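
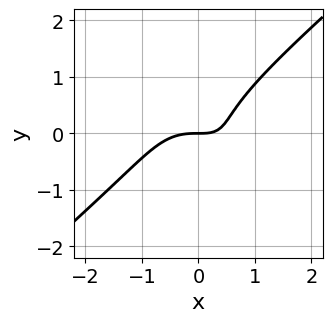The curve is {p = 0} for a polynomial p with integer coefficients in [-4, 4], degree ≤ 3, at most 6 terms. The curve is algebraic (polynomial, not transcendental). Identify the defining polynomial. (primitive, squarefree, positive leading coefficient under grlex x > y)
First, the degree is 3 — no degree-2 curve has this shape.
Then, checking where it meets the axes: it meets the y-axis at y = 0 (among the integer gridlines); it crosses the x-axis at the gridline x = 0.
Finally, together with the visible shape, these determine p as stated.

2*x^3 - 3*y^3 + 2*x*y - 2*y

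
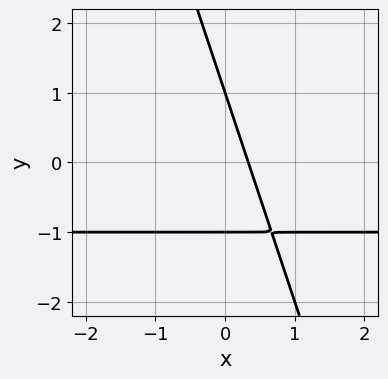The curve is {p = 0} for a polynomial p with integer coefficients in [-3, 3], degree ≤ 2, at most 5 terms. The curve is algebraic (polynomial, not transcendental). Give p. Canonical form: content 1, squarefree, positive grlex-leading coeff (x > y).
First, degree: no degree-1 curve has this shape, so deg p = 2.
Next, from the axis intercepts and sections: among the integer gridlines, it crosses the y-axis at y ∈ {-1, 1}.
Finally, together with the visible shape, these determine p as stated.

3*x*y + y^2 + 3*x - 1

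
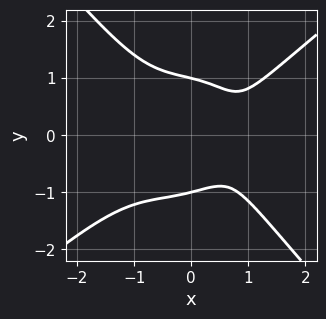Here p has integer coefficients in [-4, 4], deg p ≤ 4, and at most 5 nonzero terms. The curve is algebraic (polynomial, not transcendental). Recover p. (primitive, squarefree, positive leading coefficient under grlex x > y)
3*x^4 - 2*x^3*y - 3*y^4 - 3*x + 3

Degree: no degree-3 curve has this shape, so deg p = 4.
Checking where it meets the axes: it misses every integer gridline on the x-axis; among the integer gridlines, it crosses the y-axis at y ∈ {-1, 1}.
Fitting integer coefficients to these (and the overall shape) gives p.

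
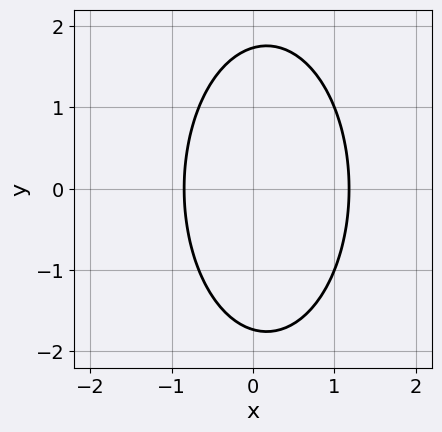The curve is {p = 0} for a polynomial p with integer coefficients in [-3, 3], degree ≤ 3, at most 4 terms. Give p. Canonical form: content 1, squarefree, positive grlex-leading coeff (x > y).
3*x^2 + y^2 - x - 3

(a) The degree is 2 — a generic line meets the curve in up to 2 points.
(b) Symmetries: the y ↦ −y reflection is a symmetry, so y appears only in even powers.
(c) Fitting integer coefficients to these (and the overall shape) gives p.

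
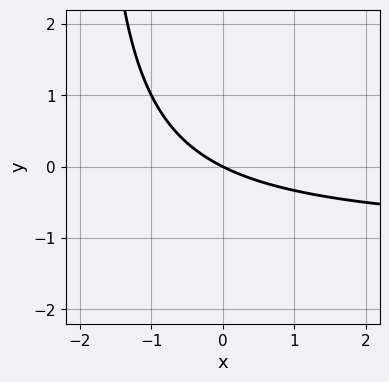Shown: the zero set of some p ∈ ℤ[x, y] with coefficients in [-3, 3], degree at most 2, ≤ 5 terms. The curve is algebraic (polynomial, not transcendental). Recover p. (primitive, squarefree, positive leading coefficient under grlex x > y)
x*y + x + 2*y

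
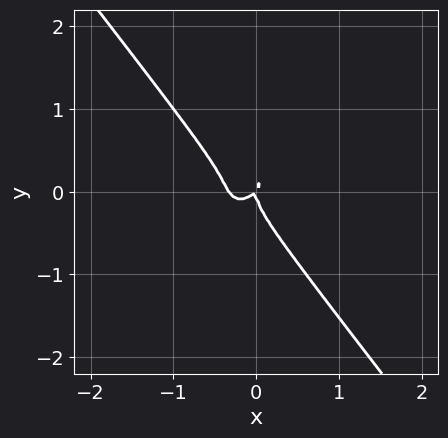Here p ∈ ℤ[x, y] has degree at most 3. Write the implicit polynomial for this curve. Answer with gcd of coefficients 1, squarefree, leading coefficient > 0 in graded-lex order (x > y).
1. Degree: the shape is more complex than any degree-2 curve, so deg p = 3.
2. Against the integer gridlines: one y-axis crossing is at y = 0; it crosses the x-axis at the gridline x = 0.
3. The integer polynomial consistent with all of this is the stated p.

3*x^3 - x^2*y + 2*y^3 + x^2 - x*y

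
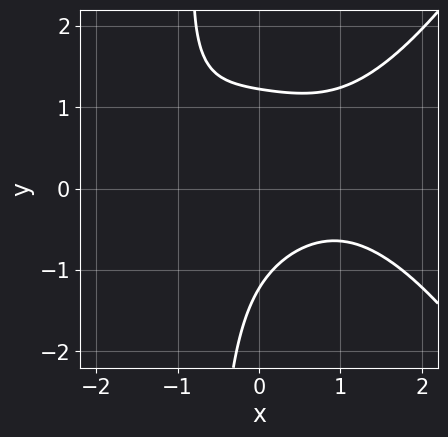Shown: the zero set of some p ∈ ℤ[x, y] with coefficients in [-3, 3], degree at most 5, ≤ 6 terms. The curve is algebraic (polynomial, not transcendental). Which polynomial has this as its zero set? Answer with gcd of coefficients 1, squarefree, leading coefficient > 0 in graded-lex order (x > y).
x^4 - 3*x*y^2 + 3*x*y - 2*y^2 + 3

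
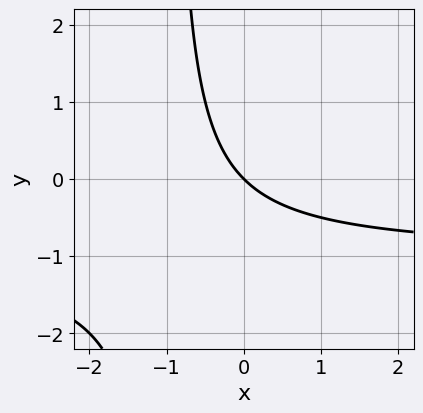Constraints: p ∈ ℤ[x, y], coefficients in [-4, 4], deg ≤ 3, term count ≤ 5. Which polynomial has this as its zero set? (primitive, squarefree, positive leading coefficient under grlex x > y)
x*y + x + y

First, deg p = 2. No degree-1 curve has this shape.
Then, reading off the gridlines: it meets the y-axis at y = 0 (among the integer gridlines); it meets the x-axis at x = 0 (among the integer gridlines).
Finally, fitting integer coefficients to these (and the overall shape) gives p.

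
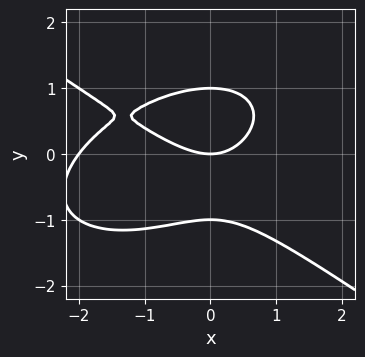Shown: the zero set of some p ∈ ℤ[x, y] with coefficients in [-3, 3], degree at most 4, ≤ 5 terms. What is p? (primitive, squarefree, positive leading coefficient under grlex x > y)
x^3 + 3*y^3 + 2*x^2 - 3*y

The degree is 3 — the shape is more complex than any degree-2 curve.
Observable constraints: among the integer gridlines, it crosses the y-axis at y ∈ {-1, 0, 1}; among the integer gridlines, it crosses the x-axis at x ∈ {-2, 0}.
Putting this together gives p.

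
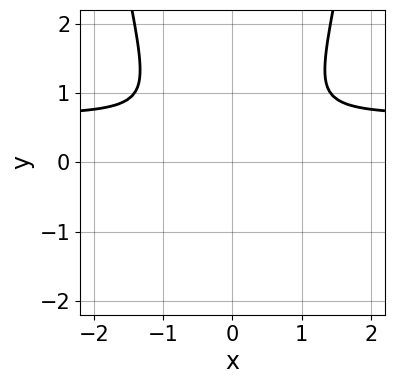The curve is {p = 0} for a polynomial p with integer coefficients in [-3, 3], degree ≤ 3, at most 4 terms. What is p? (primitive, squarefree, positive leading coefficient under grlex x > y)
(a) The degree is 3 — a generic line meets the curve in up to 3 points.
(b) Symmetries: the x ↦ −x reflection is a symmetry, so x appears only in even powers.
(c) Matching integer coefficients to the picture gives p.

3*x^2*y - 2*x^2 - 2*y^2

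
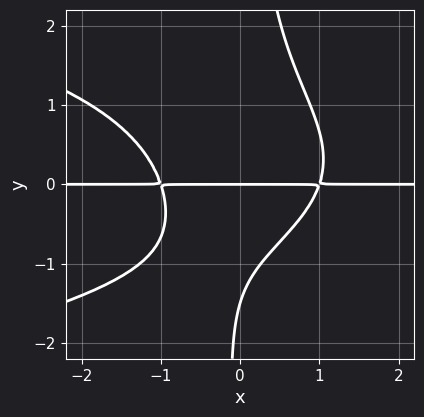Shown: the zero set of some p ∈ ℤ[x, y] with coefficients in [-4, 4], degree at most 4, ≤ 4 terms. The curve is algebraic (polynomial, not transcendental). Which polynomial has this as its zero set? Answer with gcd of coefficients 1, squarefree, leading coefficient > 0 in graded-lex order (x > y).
3*x*y^3 + 3*x^2*y - 2*y^2 - 3*y

(a) deg p = 4. The shape is more complex than any degree-3 curve.
(b) From the visible intercepts: the visible x-axis segment lies entirely on the curve; it crosses the y-axis at the gridline y = 0.
(c) Fitting integer coefficients to these (and the overall shape) gives p.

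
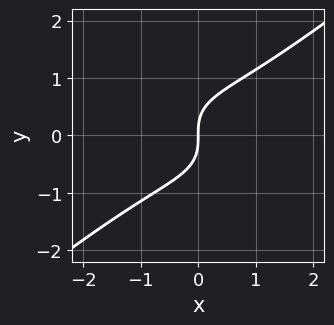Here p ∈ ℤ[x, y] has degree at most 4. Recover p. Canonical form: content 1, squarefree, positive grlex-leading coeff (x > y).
1. Degree: no degree-2 curve has this shape, so deg p = 3.
2. From the axis intercepts and sections: it meets the x-axis at x = 0 (among the integer gridlines); it meets the y-axis at y = 0 (among the integer gridlines).
3. Together with the visible shape, these determine p as stated.

x^3 - 2*y^3 + 2*x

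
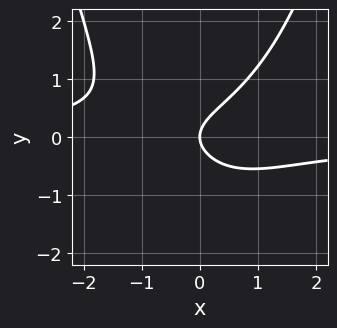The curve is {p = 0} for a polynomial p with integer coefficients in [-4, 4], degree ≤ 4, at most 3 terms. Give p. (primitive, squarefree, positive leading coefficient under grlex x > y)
1. Degree: the shape is more complex than any degree-2 curve, so deg p = 3.
2. Checking where it meets the axes: one y-axis crossing is at y = 0; it crosses the x-axis at the gridline x = 0.
3. The integer polynomial consistent with all of this is the stated p.

2*x^2*y - 3*y^2 + 2*x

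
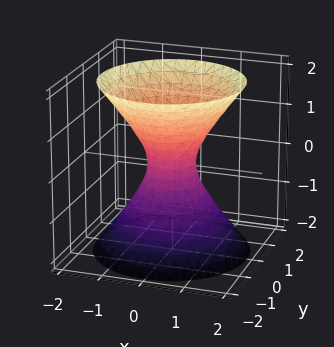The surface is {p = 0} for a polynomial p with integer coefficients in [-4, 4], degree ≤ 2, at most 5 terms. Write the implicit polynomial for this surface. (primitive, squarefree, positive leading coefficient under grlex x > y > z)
3*x^2 + 3*y^2 - 2*z^2 - 1

The degree is 2 — one connected sheet with a waist; a quadric.
Symmetries: every cross-section ⟂ z is a circle, so x, y appear only via x² + y²; mirror symmetry z ↦ −z ⇒ only even powers of z.
From the visible intercepts: no z-intercept at any integer in the box; a circular section at z = -1 has radius exactly 1.
Matching integer coefficients to the picture gives p.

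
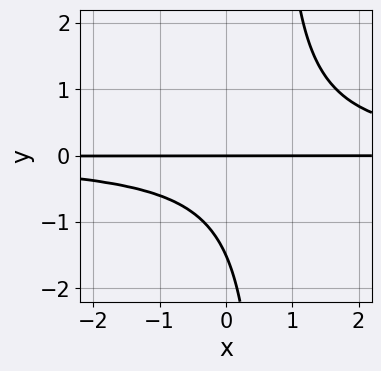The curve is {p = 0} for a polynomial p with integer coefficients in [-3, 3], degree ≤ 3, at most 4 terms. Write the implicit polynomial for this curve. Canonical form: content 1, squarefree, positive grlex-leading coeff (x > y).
3*x*y^2 - 2*y^2 - 3*y

(a) Degree: no degree-2 curve has this shape, so deg p = 3.
(b) Against the integer gridlines: it meets the y-axis at y = 0 (among the integer gridlines); the visible x-axis segment lies entirely on the curve.
(c) Putting this together gives p.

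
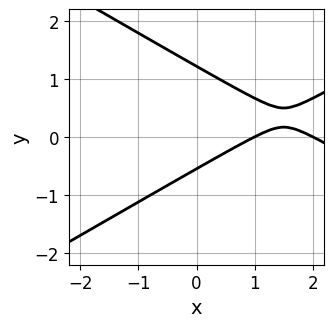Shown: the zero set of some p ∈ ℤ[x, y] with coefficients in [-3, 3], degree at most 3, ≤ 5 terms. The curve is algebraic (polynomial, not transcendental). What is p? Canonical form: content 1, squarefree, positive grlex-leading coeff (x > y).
x^2 - 3*y^2 - 3*x + 2*y + 2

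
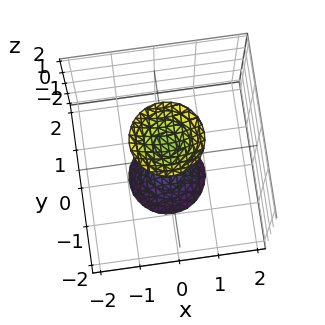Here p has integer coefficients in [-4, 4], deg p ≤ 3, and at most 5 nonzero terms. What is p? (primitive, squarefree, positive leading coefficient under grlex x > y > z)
3*x^2 + 3*y^2 - z^2 + 2

The picture has 2 separate pieces. They look like related sheets of one shape, so recover p as a whole.
deg p = 2. Two sheets facing apart; a quadric.
Symmetries: the z ↦ −z reflection is a symmetry, so z appears only in even powers; the z-axis is an axis of rotation, so x and y enter only as x² + y².
From the visible intercepts: the surface avoids every integer y-axis point in the box; it misses every integer gridline on the x-axis; a circular section at z = 2 has radius between 0 and 1.
Putting this together gives p.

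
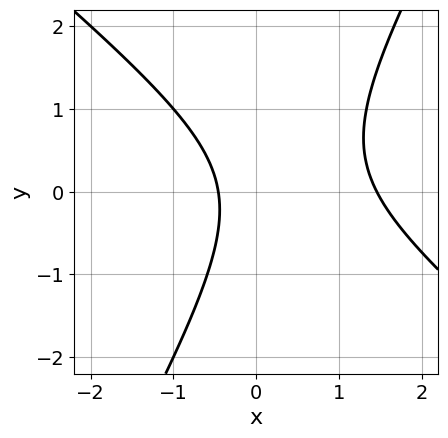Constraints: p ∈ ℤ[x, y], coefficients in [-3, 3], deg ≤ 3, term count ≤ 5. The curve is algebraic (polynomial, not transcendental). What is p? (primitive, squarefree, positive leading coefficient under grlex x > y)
First, degree: the shape is more complex than any degree-1 curve, so deg p = 2.
Then, checking where it meets the axes: no y-intercept at any integer in the box.
Finally, solving for integer coefficients yields p as stated.

3*x^2 + 2*x*y - 2*y^2 - 3*x - 2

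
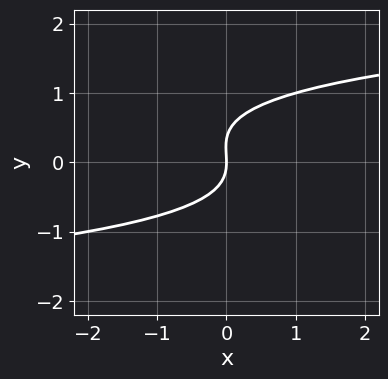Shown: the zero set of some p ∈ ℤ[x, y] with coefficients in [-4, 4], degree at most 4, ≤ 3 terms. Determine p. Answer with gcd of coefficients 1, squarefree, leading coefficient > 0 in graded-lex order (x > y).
3*y^3 - y^2 - 2*x

1. The degree is 3 — a generic line meets the curve in up to 3 points.
2. Against the integer gridlines: it meets the x-axis at x = 0 (among the integer gridlines); one y-axis crossing is at y = 0.
3. Fitting integer coefficients to these (and the overall shape) gives p.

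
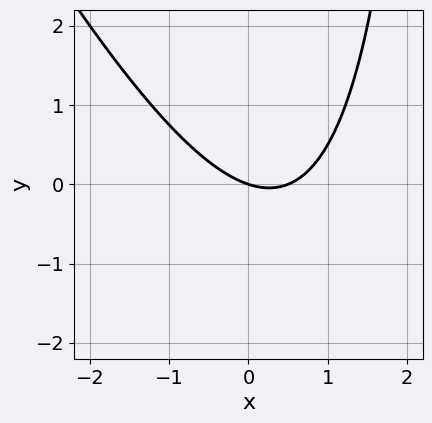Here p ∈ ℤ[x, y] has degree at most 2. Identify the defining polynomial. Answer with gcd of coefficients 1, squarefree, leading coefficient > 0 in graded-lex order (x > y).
2*x^2 + x*y - x - 3*y

Degree: no degree-1 curve has this shape, so deg p = 2.
From the axis intercepts and sections: one y-axis crossing is at y = 0; it meets the x-axis at x = 0 (among the integer gridlines).
Putting this together gives p.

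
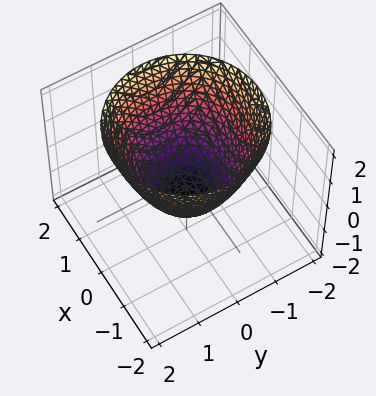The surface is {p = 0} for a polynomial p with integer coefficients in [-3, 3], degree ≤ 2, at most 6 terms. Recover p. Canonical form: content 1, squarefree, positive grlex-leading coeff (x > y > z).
x^2 + y^2 - z - 1

1. The degree is 2 — no degree-1 surface has this shape.
2. By symmetry, the surface is invariant under rotation about z: p = q(x² + y², z).
3. Against the integer gridlines: the y-axis gridline crossings are at y ∈ {-1, 1}; a circular section at z = 1 has radius between 1 and 2.
4. The integer polynomial consistent with all of this is the stated p.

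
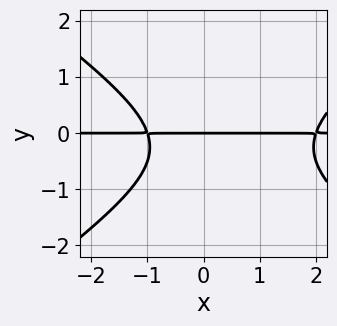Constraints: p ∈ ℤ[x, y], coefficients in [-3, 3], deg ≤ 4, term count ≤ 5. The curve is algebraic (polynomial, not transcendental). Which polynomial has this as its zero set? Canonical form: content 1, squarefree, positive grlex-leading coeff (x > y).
x^2*y - 2*y^3 - x*y - y^2 - 2*y

1. Degree: the shape is more complex than any degree-2 curve, so deg p = 3.
2. Against the integer gridlines: the visible x-axis segment lies entirely on the curve; one y-axis crossing is at y = 0.
3. Matching integer coefficients to the picture gives p.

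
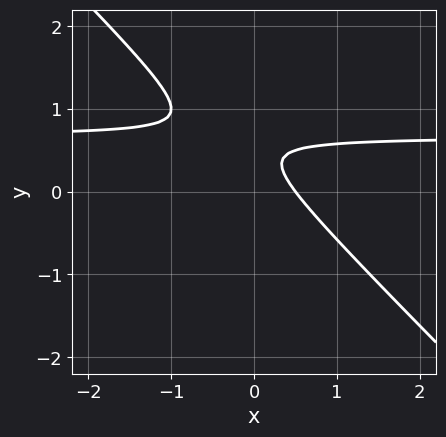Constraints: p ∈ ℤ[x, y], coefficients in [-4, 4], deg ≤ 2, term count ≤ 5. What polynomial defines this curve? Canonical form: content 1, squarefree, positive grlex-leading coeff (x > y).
3*x*y + 3*y^2 - 2*x - 3*y + 1

(a) deg p = 2. The shape is more complex than any degree-1 curve.
(b) Reading off the gridlines: it misses every integer gridline on the y-axis.
(c) Together with the visible shape, these determine p as stated.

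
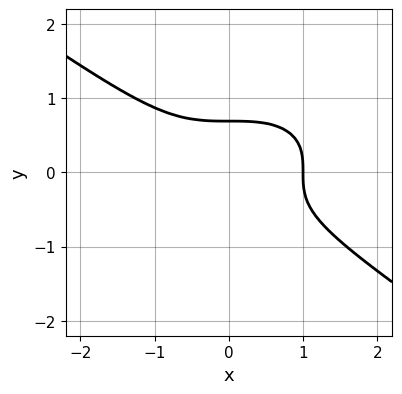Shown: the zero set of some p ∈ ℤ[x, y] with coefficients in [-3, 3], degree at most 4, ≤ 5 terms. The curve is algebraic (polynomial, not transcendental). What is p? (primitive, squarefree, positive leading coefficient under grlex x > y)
Degree: a generic line meets the curve in up to 3 points, so deg p = 3.
From the visible intercepts: it meets the x-axis at x = 1 (among the integer gridlines).
Matching integer coefficients to the picture gives p.

x^3 + 3*y^3 - 1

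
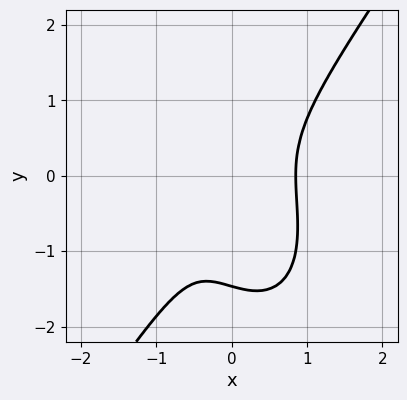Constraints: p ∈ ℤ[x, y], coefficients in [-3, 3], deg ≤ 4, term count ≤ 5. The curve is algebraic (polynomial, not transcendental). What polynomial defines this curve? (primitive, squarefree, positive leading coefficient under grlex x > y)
3*x^3 - y^3 - y^2 - x - 1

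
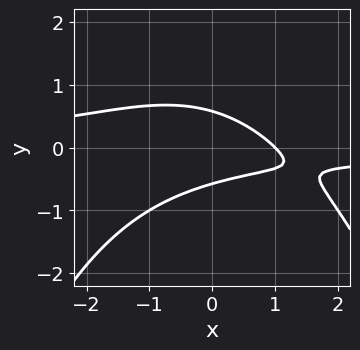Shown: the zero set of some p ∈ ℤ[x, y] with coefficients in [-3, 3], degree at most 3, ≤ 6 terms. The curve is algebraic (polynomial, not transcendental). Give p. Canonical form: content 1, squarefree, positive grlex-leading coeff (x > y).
deg p = 3.
From the visible intercepts: one x-axis crossing is at x = 1.
Putting this together gives p.

x^2*y + 3*y^2 + x - 1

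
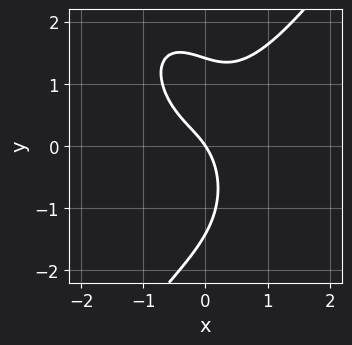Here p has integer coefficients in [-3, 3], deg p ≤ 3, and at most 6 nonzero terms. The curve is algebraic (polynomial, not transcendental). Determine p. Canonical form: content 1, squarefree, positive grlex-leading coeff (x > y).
3*x^3 - y^3 - 3*x*y + 3*x + 2*y

First, the degree is 3 — a generic line meets the curve in up to 3 points.
Next, against the integer gridlines: it meets the y-axis at y = 0 (among the integer gridlines); one x-axis crossing is at x = 0.
Finally, assembling these constraints gives the stated polynomial.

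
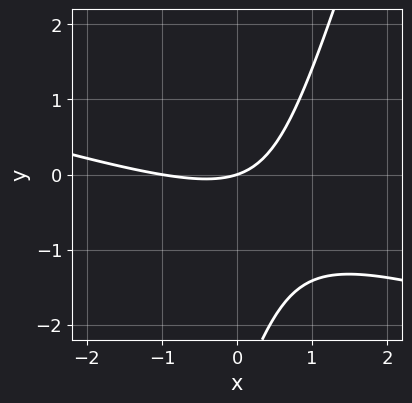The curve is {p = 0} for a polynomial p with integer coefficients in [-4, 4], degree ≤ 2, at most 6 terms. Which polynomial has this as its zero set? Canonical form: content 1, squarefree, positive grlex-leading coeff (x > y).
(a) Degree: a generic line meets the curve in up to 2 points, so deg p = 2.
(b) From the axis intercepts and sections: the x-axis gridline crossings are at x ∈ {-1, 0}; it meets the y-axis at y = 0 (among the integer gridlines).
(c) Matching integer coefficients to the picture gives p.

x^2 + 3*x*y - y^2 + x - 3*y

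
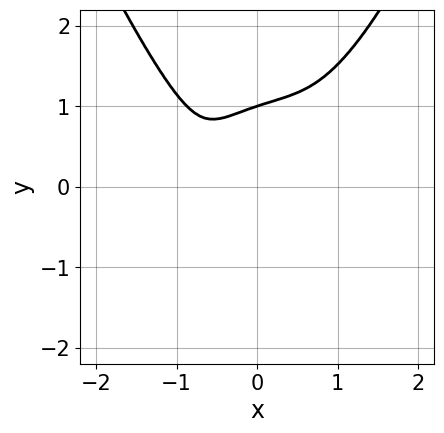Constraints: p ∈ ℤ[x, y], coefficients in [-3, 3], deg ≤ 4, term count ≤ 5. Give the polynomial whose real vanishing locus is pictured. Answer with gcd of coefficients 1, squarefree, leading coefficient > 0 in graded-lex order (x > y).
3*x^4 - 2*y^3 + 2*x + 2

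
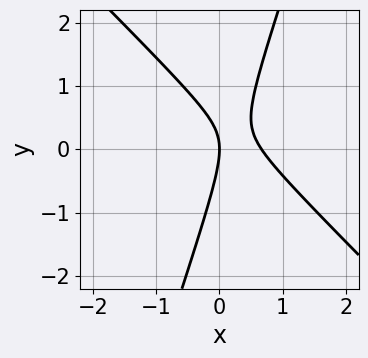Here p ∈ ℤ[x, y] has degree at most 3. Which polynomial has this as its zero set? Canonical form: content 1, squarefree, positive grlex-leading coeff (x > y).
3*x^2 + 2*x*y - y^2 - 2*x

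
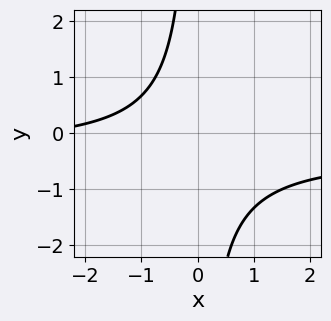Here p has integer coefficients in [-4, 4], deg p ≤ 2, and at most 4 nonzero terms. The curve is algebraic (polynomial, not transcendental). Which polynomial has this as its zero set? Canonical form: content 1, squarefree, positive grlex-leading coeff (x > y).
3*x*y + x + 3

The degree is 2 — no degree-1 curve has this shape.
Against the integer gridlines: no y-intercept at any integer in the box; the curve avoids every integer x-axis point in the box.
Together with the visible shape, these determine p as stated.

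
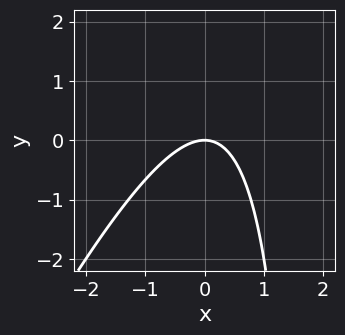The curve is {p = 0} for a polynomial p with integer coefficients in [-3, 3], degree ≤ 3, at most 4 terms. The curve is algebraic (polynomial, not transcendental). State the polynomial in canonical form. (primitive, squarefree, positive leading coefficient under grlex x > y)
2*x^2 - x*y + 2*y

1. Degree: a generic line meets the curve in up to 2 points, so deg p = 2.
2. Against the integer gridlines: it crosses the y-axis at the gridline y = 0; it crosses the x-axis at the gridline x = 0.
3. Assembling these constraints gives the stated polynomial.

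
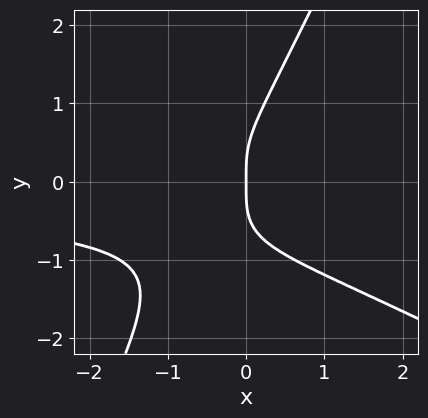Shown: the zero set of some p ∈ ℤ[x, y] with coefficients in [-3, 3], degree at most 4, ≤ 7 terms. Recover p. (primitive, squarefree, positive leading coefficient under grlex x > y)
2*x^2*y^2 + 3*x*y^3 - 2*y^4 + 3*x*y^2 + 2*x

1. The degree is 4 — the shape is more complex than any degree-3 curve.
2. From the visible intercepts: it crosses the x-axis at the gridline x = 0; it meets the y-axis at y = 0 (among the integer gridlines).
3. Matching integer coefficients to the picture gives p.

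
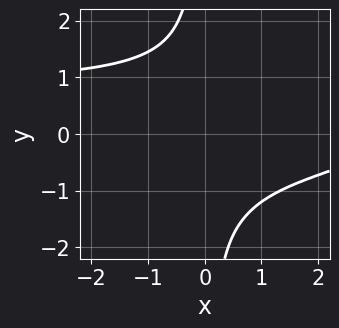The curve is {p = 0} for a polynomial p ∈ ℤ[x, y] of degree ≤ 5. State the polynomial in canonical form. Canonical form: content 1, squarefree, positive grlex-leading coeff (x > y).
deg p = 4. A generic line meets the curve in up to 4 points.
From the visible intercepts: the curve avoids every integer y-axis point in the box; it misses every integer gridline on the x-axis.
These observations pin down the coefficients.

2*x*y^3 + y^2 - x + 3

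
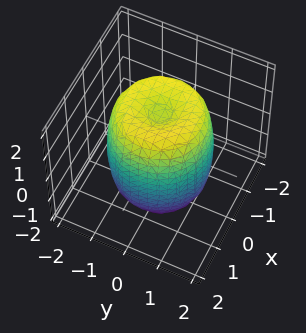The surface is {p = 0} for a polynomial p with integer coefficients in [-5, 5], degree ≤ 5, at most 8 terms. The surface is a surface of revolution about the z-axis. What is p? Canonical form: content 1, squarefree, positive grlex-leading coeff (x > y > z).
Degree: no degree-3 surface has this shape, so deg p = 4.
By symmetry, the surface is invariant under rotation about z: p = q(x² + y², z).
From the visible intercepts: a circular section at z = 0 has radius between 1 and 2.
Matching integer coefficients to the picture gives p.

2*x^4 + 4*x^2*y^2 + 2*y^4 - 3*x^2 - 3*y^2 + z^2 - 2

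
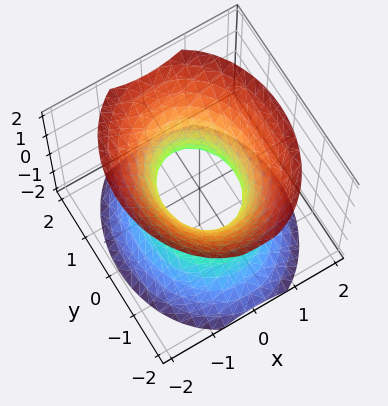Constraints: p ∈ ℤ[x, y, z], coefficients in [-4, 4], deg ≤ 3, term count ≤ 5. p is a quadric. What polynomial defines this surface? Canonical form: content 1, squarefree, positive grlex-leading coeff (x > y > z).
3*x^2 + 2*y^2 - 2*z^2 - 2

1. deg p = 2. One connected sheet with a waist; a quadric.
2. Symmetries: the x ↦ −x reflection is a symmetry, so x appears only in even powers; mirror symmetry y ↦ −y ⇒ only even powers of y; the z ↦ −z reflection is a symmetry, so z appears only in even powers.
3. Against the integer gridlines: the y-axis gridline crossings are at y ∈ {-1, 1}; the surface avoids every integer z-axis point in the box.
4. Assembling these constraints gives the stated polynomial.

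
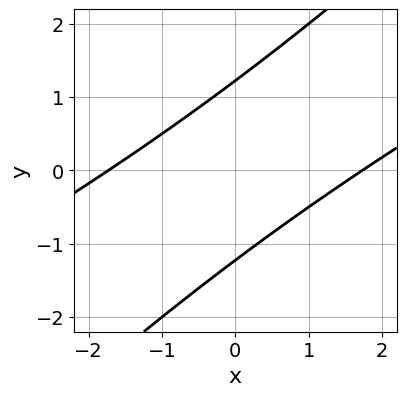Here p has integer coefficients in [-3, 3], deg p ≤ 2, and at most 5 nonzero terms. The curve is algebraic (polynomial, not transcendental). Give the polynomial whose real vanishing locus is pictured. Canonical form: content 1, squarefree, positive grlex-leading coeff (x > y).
x^2 - 3*x*y + 2*y^2 - 3

The degree is 2 — a generic line meets the curve in up to 2 points.
Matching integer coefficients to the picture gives p.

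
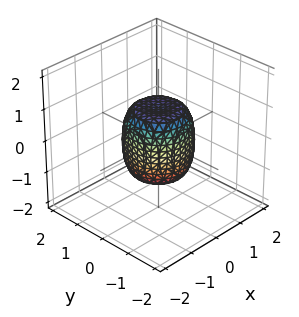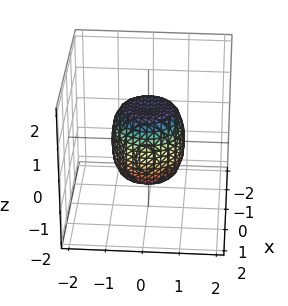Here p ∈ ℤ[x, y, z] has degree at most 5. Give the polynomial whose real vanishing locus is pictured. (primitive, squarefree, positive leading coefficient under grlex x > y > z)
2*x^4 + 4*x^2*y^2 + 2*y^4 - x^2 - y^2 + z^2 - 1

deg p = 4. A generic line meets the surface in up to 4 points.
Symmetry: every cross-section ⟂ z is a circle, so x, y appear only via x² + y².
Against the integer gridlines: a circular section at z = 0 has radius exactly 1; among the integer gridlines, it crosses the z-axis at z ∈ {-1, 1}; among the integer gridlines, it crosses the y-axis at y ∈ {-1, 1}.
Matching integer coefficients to the picture gives p. Check: (1, 0, 0) on the x-axis lies on the surface, and p(1, 0, 0) = 0. ✓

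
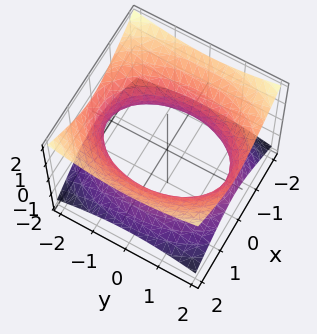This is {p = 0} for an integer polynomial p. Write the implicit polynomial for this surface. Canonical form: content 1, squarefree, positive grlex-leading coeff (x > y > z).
(a) The degree is 2 — one connected sheet with a waist; a quadric.
(b) Symmetries: it's symmetric under y → −y, forcing even powers of y; the x ↦ −x reflection is a symmetry, so x appears only in even powers; it's symmetric under z → −z, forcing even powers of z.
(c) Observable constraints: the surface avoids every integer z-axis point in the box.
(d) Putting this together gives p.

2*x^2 + y^2 - 3*z^2 - 3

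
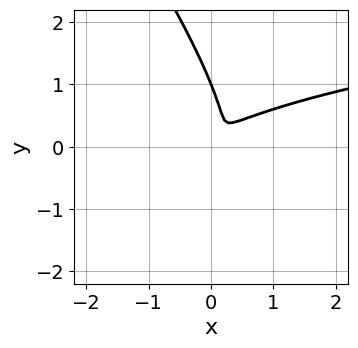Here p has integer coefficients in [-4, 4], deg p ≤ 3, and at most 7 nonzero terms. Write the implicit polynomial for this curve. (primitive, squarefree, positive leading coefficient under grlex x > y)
3*x*y^2 + 2*y^3 - 2*x^2 + 2*x*y - 2*y^2

deg p = 3.
Against the integer gridlines: one y-axis crossing is at y = 1.
Solving for integer coefficients yields p as stated.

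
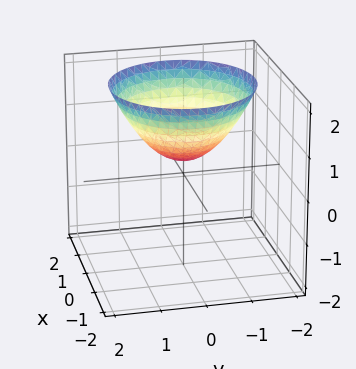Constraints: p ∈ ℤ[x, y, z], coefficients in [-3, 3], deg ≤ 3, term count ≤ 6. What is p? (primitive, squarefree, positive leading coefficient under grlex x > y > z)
2*x^2 + 2*y^2 - 3*z + 1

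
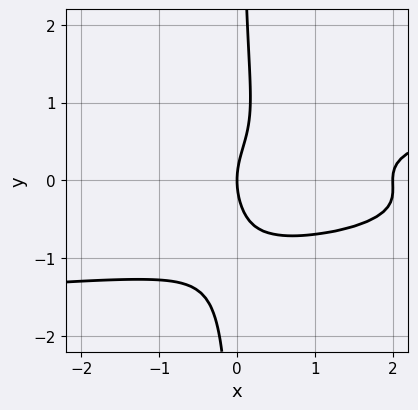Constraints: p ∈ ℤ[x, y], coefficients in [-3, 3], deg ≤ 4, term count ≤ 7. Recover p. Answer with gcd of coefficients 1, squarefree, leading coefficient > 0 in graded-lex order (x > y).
3*x*y^3 + x*y^2 - x^2 - y^2 + 2*x

(a) Degree: no degree-3 curve has this shape, so deg p = 4.
(b) Reading off the gridlines: one y-axis crossing is at y = 0; among the integer gridlines, it crosses the x-axis at x ∈ {0, 2}.
(c) The integer polynomial consistent with all of this is the stated p.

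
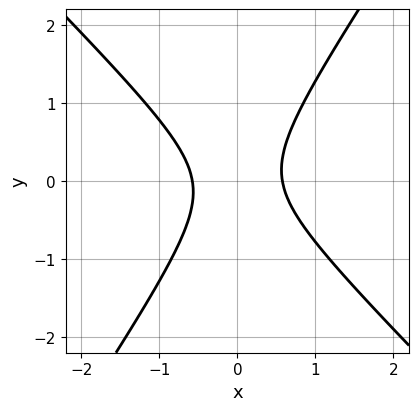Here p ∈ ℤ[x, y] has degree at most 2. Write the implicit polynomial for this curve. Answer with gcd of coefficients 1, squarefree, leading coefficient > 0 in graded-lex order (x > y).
3*x^2 + x*y - 2*y^2 - 1

(a) The degree is 2 — no degree-1 curve has this shape.
(b) Observable constraints: the curve avoids every integer y-axis point in the box.
(c) The integer polynomial consistent with all of this is the stated p.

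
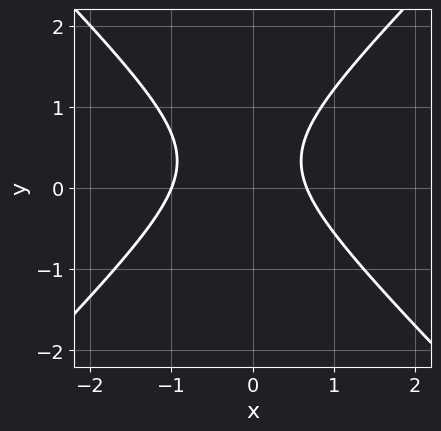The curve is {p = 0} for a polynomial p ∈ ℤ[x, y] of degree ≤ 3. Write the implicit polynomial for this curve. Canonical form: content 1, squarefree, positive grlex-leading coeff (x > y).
3*x^2 - 3*y^2 + x + 2*y - 2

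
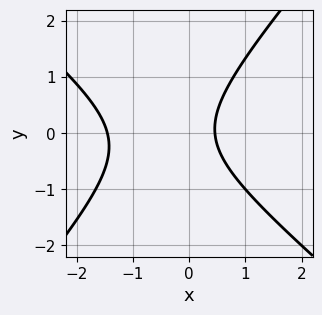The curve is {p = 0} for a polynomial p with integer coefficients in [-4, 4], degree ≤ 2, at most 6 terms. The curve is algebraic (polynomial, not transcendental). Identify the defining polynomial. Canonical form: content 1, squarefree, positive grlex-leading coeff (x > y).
3*x^2 + x*y - 3*y^2 + 3*x - 2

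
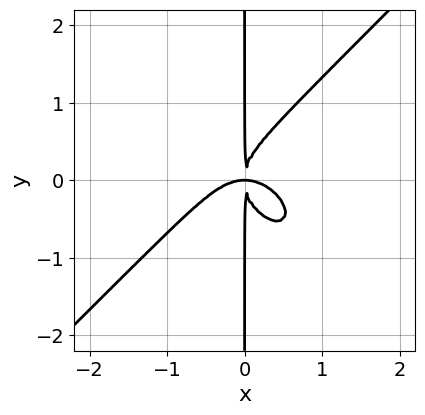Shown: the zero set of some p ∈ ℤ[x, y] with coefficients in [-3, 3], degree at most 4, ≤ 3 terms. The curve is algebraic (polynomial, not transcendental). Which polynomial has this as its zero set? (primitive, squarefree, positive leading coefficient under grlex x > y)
x^4 - x*y^3 + x^2*y

(a) The degree is 4 — no degree-3 curve has this shape.
(b) Observable constraints: the visible y-axis segment lies entirely on the curve.
(c) Fitting integer coefficients to these (and the overall shape) gives p.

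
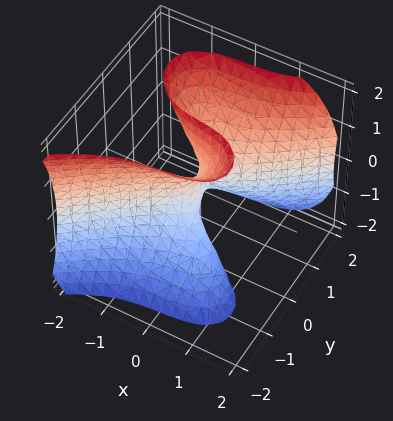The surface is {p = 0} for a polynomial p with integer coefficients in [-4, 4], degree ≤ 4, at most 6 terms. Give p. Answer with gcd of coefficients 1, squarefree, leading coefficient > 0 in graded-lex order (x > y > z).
(a) deg p = 3.
(b) Observable constraints: it meets the x-axis at x = 0 (among the integer gridlines); one y-axis crossing is at y = 0; the visible z-axis segment lies entirely on the surface.
(c) Matching integer coefficients to the picture gives p.

2*x^3 - 3*y^3 + 2*y*z^2 + y^2 + x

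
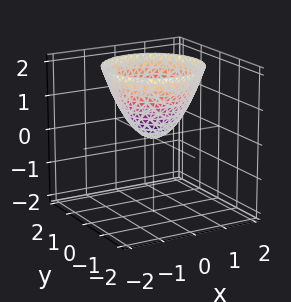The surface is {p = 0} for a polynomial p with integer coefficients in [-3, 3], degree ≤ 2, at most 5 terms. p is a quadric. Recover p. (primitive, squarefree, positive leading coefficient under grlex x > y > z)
x^2 + y^2 - z

First, degree: a single bowl opening along one axis; a quadric, so deg p = 2.
Next, symmetries: rotational symmetry about the z-axis ⇒ p depends on x, y only through x² + y².
Then, reading off the gridlines: it meets the x-axis at x = 0 (among the integer gridlines); a circular section at z = 2 has radius between 1 and 2; one y-axis crossing is at y = 0; one z-axis crossing is at z = 0.
Finally, assembling these constraints gives the stated polynomial.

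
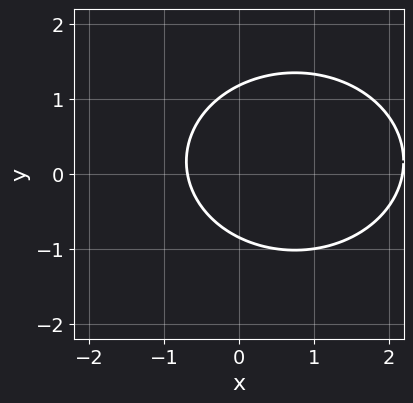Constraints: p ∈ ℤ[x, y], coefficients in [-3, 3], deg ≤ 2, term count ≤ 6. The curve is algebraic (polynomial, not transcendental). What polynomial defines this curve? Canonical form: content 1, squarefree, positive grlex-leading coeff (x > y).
2*x^2 + 3*y^2 - 3*x - y - 3

1. Degree: the shape is more complex than any degree-1 curve, so deg p = 2.
2. Solving for integer coefficients yields p as stated.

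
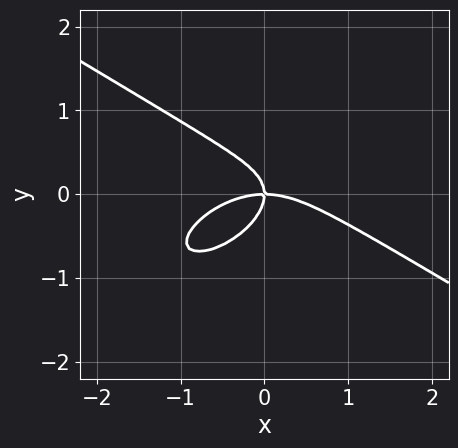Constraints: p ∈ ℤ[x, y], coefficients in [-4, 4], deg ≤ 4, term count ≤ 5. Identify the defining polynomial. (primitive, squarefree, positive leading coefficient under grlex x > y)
x^3 - x*y^2 + 3*y^3 + 2*x*y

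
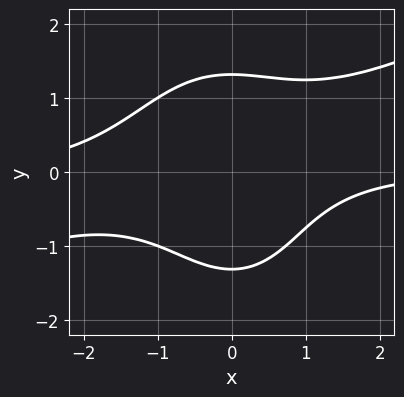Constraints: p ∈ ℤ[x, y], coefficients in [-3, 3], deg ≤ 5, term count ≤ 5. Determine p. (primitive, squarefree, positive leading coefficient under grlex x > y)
x^3*y - 2*x^2*y^2 - y^4 + x^2*y + 3

First, the degree is 4 — a generic line meets the curve in up to 4 points.
Then, from the axis intercepts and sections: it misses every integer gridline on the x-axis.
Finally, these observations pin down the coefficients.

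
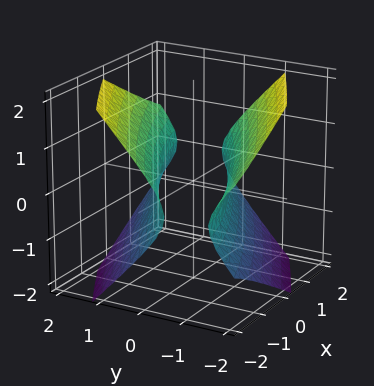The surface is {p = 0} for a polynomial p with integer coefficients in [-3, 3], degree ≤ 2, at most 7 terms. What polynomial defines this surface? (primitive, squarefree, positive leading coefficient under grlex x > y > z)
x^2 - 3*x*y + 3*y^2 - 3*z^2 - 2

(a) There are 2 components.
(b) deg p = 2.
(c) From the visible intercepts: the surface avoids every integer z-axis point in the box.
(d) The integer polynomial consistent with all of this is the stated p.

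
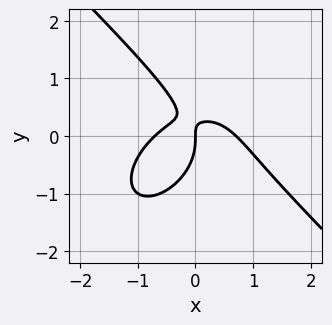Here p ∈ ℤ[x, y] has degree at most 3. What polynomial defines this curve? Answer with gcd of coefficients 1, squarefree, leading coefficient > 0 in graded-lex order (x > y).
2*x^3 + 2*y^3 + 3*x*y - x

1. Degree: no degree-2 curve has this shape, so deg p = 3.
2. Checking where it meets the axes: one y-axis crossing is at y = 0; one x-axis crossing is at x = 0.
3. Solving for integer coefficients yields p as stated.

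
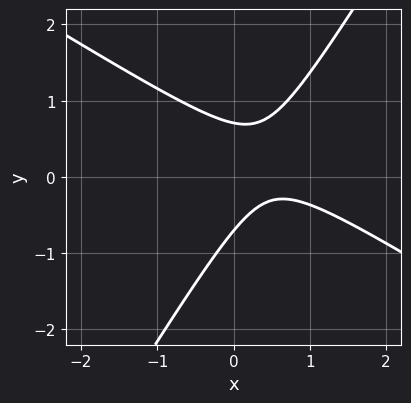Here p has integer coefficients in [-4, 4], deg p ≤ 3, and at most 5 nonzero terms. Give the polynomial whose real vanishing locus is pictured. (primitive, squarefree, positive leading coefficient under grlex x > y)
2*x^2 + 2*x*y - 2*y^2 - 2*x + 1

Degree: a generic line meets the curve in up to 2 points, so deg p = 2.
Observable constraints: it misses every integer gridline on the x-axis.
Putting this together gives p.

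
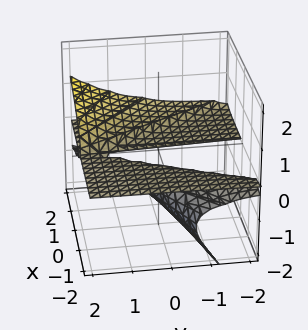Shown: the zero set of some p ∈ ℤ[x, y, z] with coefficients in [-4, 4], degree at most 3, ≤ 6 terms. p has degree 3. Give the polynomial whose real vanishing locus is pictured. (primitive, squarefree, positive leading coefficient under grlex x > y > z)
2*y*z^2 - 2*z^3 + x*z - 3*z^2

1. The degree is 3 — no degree-2 surface has this shape.
2. From the visible intercepts: every point of the y-axis in the box is on the surface; every point of the x-axis in the box is on the surface.
3. Putting this together gives p.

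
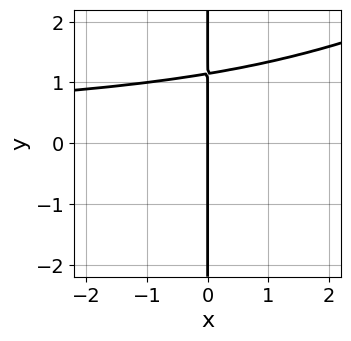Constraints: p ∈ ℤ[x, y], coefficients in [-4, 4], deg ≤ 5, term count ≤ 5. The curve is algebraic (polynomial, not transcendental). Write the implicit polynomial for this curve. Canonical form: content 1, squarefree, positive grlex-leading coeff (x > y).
The degree is 4 — the shape is more complex than any degree-3 curve.
From the visible intercepts: it crosses the x-axis at the gridline x = 0; every point of the y-axis in the box is on the curve.
These observations pin down the coefficients.

x^2*y^2 - 2*x*y^3 + 3*x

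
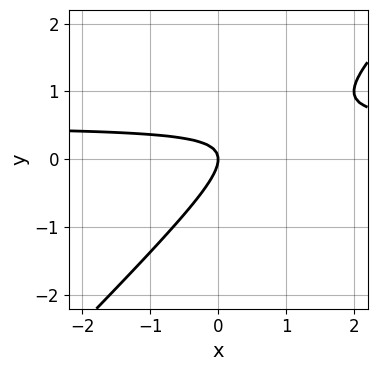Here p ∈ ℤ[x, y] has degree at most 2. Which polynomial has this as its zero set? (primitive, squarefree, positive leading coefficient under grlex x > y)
Degree: a generic line meets the curve in up to 2 points, so deg p = 2.
From the axis intercepts and sections: one y-axis crossing is at y = 0; it crosses the x-axis at the gridline x = 0.
Putting this together gives p.

2*x*y - 2*y^2 - x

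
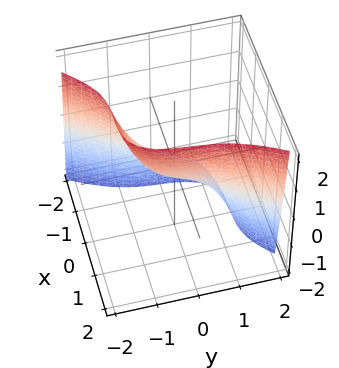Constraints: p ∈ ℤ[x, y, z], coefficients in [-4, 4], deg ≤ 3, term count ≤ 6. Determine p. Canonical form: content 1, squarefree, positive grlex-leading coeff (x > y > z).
(a) The degree is 3 — a generic line meets the surface in up to 3 points.
(b) Reading off the gridlines: one y-axis crossing is at y = 0; it meets the z-axis at z = 0 (among the integer gridlines).
(c) Fitting integer coefficients to these (and the overall shape) gives p.

2*x^3 - y^3 - y - 2*z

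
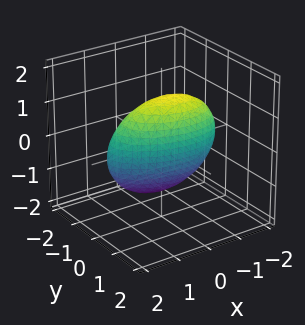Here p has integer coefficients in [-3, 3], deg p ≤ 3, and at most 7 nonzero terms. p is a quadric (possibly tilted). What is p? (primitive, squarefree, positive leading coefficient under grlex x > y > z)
x^2 + x*y + 3*y^2 - y*z + z^2 - 2

Degree: a generic line meets the surface in up to 2 points, so deg p = 2.
Putting this together gives p.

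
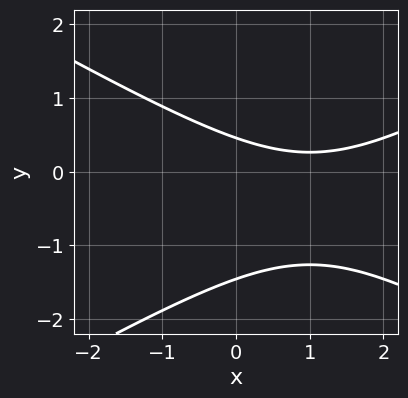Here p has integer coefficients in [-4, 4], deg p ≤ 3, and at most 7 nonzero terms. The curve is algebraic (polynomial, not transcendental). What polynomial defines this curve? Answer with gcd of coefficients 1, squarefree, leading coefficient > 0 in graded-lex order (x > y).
First, the degree is 2 — a generic line meets the curve in up to 2 points.
Then, from the visible intercepts: the curve avoids every integer x-axis point in the box.
Finally, putting this together gives p.

x^2 - 3*y^2 - 2*x - 3*y + 2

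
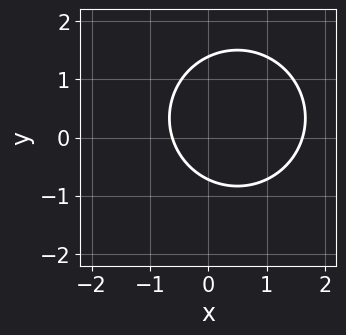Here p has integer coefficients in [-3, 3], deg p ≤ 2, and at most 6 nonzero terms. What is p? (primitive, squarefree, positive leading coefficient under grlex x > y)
1. deg p = 2.
2. Matching integer coefficients to the picture gives p.

3*x^2 + 3*y^2 - 3*x - 2*y - 3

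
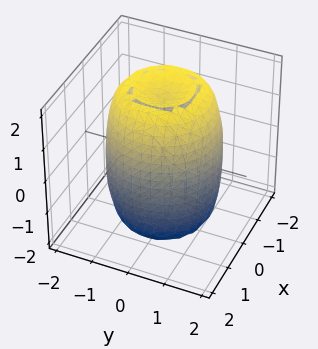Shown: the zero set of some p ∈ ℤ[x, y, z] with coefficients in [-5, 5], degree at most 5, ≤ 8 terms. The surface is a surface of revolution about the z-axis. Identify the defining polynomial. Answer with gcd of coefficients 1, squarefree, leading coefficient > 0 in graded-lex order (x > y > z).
2*x^4 + 4*x^2*y^2 + 2*y^4 - 3*x^2 - 3*y^2 + z^2 - 3

1. deg p = 4. A generic line meets the surface in up to 4 points.
2. Symmetry: the z-axis is an axis of rotation, so x and y enter only as x² + y².
3. Checking where it meets the axes: a circular section at z = -2 has radius between 0 and 1.
4. Matching integer coefficients to the picture gives p.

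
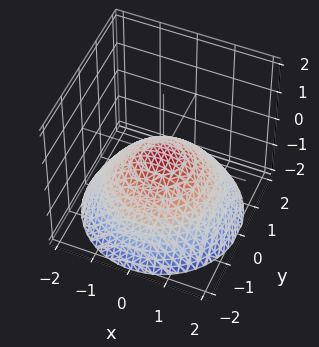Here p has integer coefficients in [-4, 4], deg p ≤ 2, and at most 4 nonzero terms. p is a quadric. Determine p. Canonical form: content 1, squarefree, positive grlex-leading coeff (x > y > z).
x^2 + y^2 + 2*z

Degree: a paraboloid; a quadric, so deg p = 2.
Symmetries: rotational symmetry about the z-axis ⇒ p depends on x, y only through x² + y².
Observable constraints: it crosses the z-axis at the gridline z = 0; one x-axis crossing is at x = 0; one y-axis crossing is at y = 0.
Matching integer coefficients to the picture gives p.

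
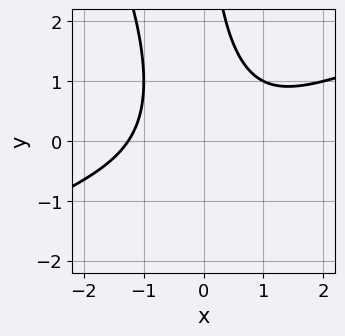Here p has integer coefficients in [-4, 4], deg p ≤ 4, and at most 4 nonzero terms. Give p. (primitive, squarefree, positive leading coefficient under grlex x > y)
1. deg p = 3. A generic line meets the curve in up to 3 points.
2. From the axis intercepts and sections: the curve avoids every integer y-axis point in the box.
3. Solving for integer coefficients yields p as stated.

x^3 - 2*x^2*y - x*y^2 + 2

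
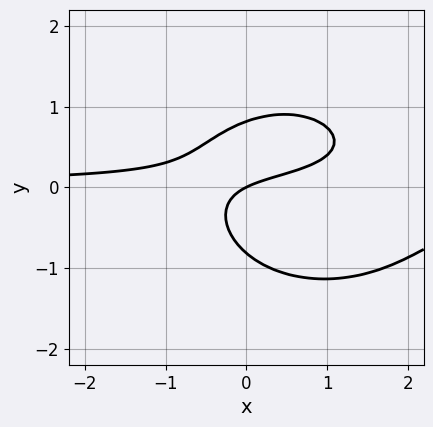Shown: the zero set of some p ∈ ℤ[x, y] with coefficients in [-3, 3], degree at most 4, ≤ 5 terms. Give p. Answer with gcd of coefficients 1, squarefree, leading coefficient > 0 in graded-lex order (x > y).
First, the degree is 3 — no degree-2 curve has this shape.
Then, reading off the gridlines: one x-axis crossing is at x = 0; it crosses the y-axis at the gridline y = 0.
Finally, matching integer coefficients to the picture gives p.

2*x^2*y + 3*y^3 - 3*x*y + x - 2*y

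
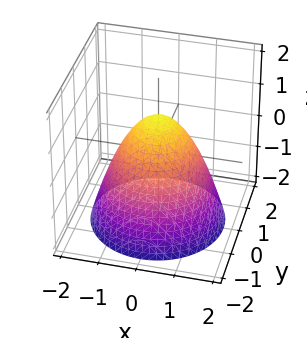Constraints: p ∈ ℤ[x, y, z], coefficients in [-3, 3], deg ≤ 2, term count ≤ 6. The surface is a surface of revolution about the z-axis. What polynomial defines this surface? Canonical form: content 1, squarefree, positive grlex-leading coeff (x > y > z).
x^2 + y^2 + z - 1

1. The degree is 2 — the shape is more complex than any degree-1 surface.
2. Symmetries: rotational symmetry about the z-axis ⇒ p depends on x, y only through x² + y².
3. From the axis intercepts and sections: a circular section at z = -2 has radius between 1 and 2; one z-axis crossing is at z = 1; among the integer gridlines, it crosses the x-axis at x ∈ {-1, 1}.
4. Assembling these constraints gives the stated polynomial.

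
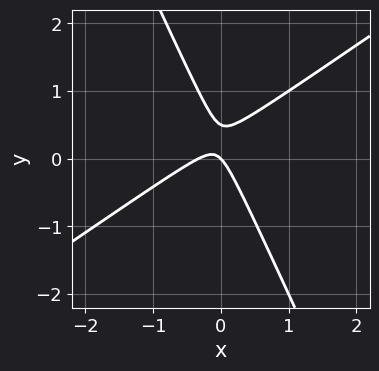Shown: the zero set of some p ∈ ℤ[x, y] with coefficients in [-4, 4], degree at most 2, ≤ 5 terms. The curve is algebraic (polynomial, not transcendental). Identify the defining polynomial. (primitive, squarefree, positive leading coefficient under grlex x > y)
1. Degree: a generic line meets the curve in up to 2 points, so deg p = 2.
2. Observable constraints: it meets the y-axis at y = 0 (among the integer gridlines); one x-axis crossing is at x = 0.
3. Solving for integer coefficients yields p as stated.

3*x^2 - 3*x*y - 2*y^2 + x + y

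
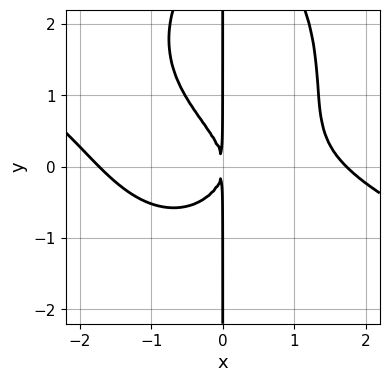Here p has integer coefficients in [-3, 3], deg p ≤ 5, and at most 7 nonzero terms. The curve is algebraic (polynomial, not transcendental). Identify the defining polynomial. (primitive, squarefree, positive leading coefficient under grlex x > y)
First, the degree is 4 — the shape is more complex than any degree-3 curve.
Then, reading off the gridlines: every point of the y-axis in the box is on the curve.
Finally, matching integer coefficients to the picture gives p.

x^4 + 2*x^3*y + x*y^3 - 3*x*y^2 - 3*x^2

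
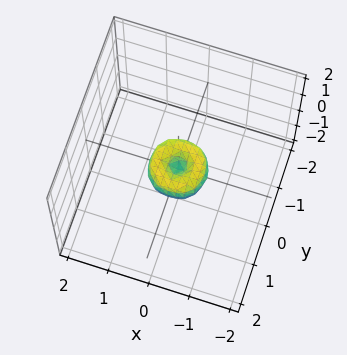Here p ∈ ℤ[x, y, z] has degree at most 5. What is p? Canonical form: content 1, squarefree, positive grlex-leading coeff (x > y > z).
2*x^4 + 4*x^2*y^2 + 2*y^4 - x^2 - y^2 + z^2

Degree: a generic line meets the surface in up to 4 points, so deg p = 4.
By symmetry, the surface is invariant under rotation about z: p = q(x² + y², z).
Against the integer gridlines: a circular section at z = 0 has radius between 0 and 1; one x-axis crossing is at x = 0.
Matching integer coefficients to the picture gives p.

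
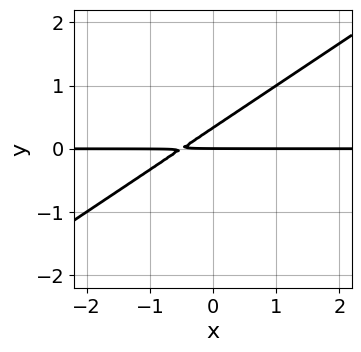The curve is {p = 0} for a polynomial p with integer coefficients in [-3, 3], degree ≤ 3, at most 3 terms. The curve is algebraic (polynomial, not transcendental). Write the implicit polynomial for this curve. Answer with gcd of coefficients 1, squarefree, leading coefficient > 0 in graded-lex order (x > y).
(a) The degree is 2 — the shape is more complex than any degree-1 curve.
(b) Checking where it meets the axes: it crosses the y-axis at the gridline y = 0; the visible x-axis segment lies entirely on the curve.
(c) Putting this together gives p.

2*x*y - 3*y^2 + y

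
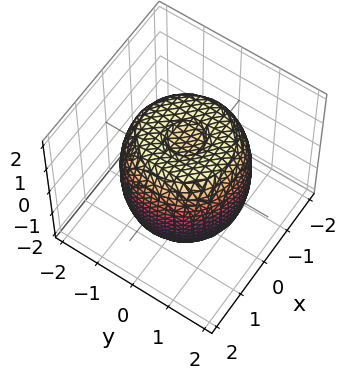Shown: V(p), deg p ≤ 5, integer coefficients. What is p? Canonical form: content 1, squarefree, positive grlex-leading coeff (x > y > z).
2*x^4 + 4*x^2*y^2 + 2*y^4 - 3*x^2 - 3*y^2 + 2*z^2 - 3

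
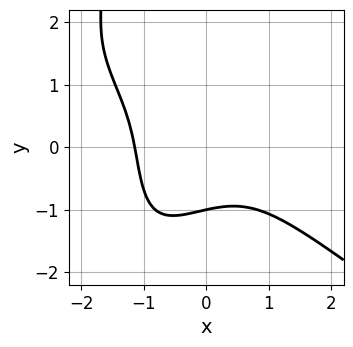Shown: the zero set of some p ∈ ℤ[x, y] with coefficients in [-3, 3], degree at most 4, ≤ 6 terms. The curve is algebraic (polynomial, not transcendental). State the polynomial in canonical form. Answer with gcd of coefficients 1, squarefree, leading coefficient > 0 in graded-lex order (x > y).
The degree is 4 — a generic line meets the curve in up to 4 points.
Reading off the gridlines: it crosses the y-axis at the gridline y = -1.
Matching integer coefficients to the picture gives p.

x^3*y - 2*x*y^3 - 2*x^3 - 3*y^3 - 3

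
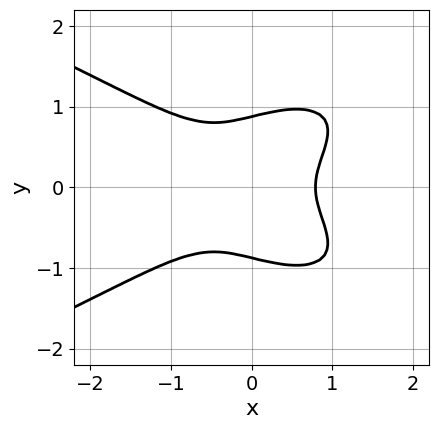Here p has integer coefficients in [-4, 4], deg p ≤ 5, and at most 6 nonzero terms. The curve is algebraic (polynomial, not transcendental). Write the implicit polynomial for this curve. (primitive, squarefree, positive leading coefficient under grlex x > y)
1. The degree is 4 — the shape is more complex than any degree-3 curve.
2. Symmetries: mirror symmetry y ↦ −y ⇒ only even powers of y.
3. Together with the visible shape, these determine p as stated.

3*y^4 + 2*x^3 - 2*x*y^2 - y^2 - 1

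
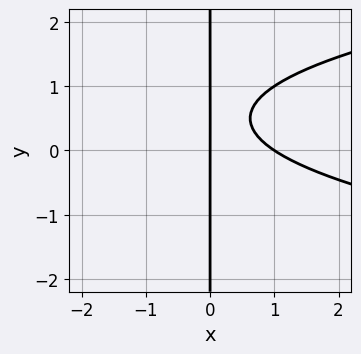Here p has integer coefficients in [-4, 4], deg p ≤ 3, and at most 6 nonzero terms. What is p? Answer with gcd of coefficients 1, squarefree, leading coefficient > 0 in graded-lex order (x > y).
First, the degree is 3 — the shape is more complex than any degree-2 curve.
Then, from the visible intercepts: among the integer gridlines, it crosses the x-axis at x ∈ {0, 1}; every point of the y-axis in the box is on the curve.
Finally, together with the visible shape, these determine p as stated.

3*x*y^2 - 2*x^2 - 3*x*y + 2*x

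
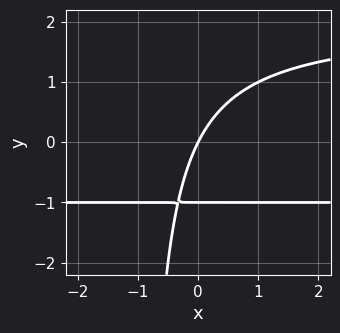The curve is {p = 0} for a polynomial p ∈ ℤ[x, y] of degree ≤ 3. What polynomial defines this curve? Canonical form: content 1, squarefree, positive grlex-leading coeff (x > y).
x*y^2 - x*y + y^2 - 2*x + y

1. The degree is 3 — a generic line meets the curve in up to 3 points.
2. Checking where it meets the axes: one x-axis crossing is at x = 0; among the integer gridlines, it crosses the y-axis at y ∈ {-1, 0}.
3. Together with the visible shape, these determine p as stated.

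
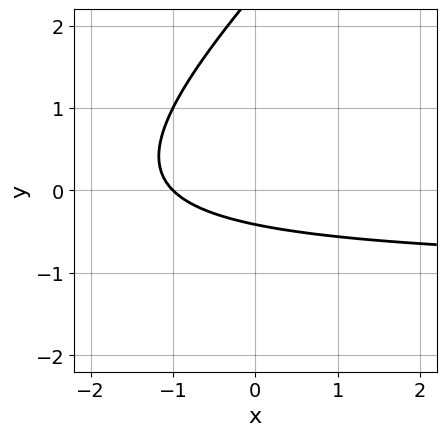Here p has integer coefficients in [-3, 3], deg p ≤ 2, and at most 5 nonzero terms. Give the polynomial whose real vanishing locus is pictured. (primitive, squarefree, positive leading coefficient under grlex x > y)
deg p = 2. The shape is more complex than any degree-1 curve.
From the visible intercepts: one x-axis crossing is at x = -1.
The integer polynomial consistent with all of this is the stated p.

x*y - y^2 + x + 2*y + 1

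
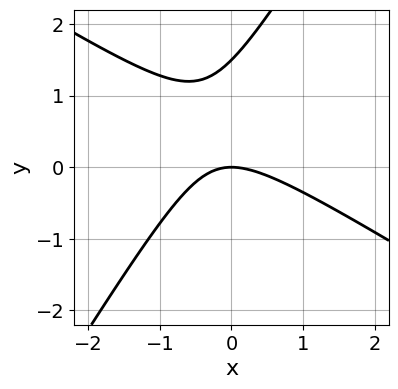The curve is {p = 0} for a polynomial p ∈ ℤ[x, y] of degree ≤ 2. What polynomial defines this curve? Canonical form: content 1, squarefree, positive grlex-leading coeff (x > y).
(a) Degree: the shape is more complex than any degree-1 curve, so deg p = 2.
(b) Observable constraints: it crosses the x-axis at the gridline x = 0; it crosses the y-axis at the gridline y = 0.
(c) These observations pin down the coefficients.

2*x^2 + 2*x*y - 2*y^2 + 3*y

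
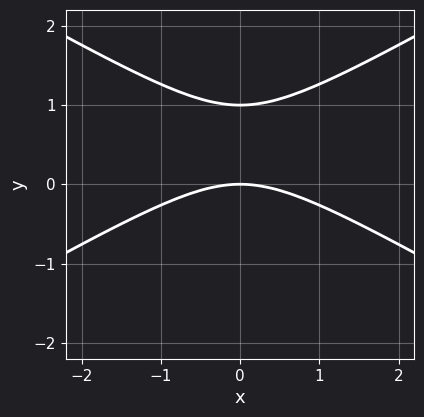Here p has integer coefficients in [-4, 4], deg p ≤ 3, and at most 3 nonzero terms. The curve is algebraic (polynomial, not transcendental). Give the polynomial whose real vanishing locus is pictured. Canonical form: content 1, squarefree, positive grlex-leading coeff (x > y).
x^2 - 3*y^2 + 3*y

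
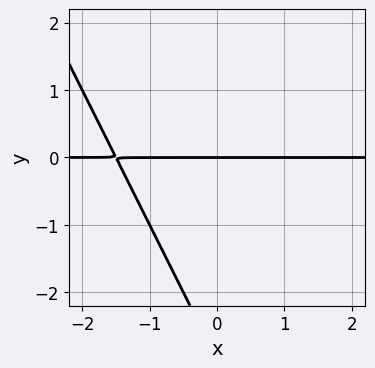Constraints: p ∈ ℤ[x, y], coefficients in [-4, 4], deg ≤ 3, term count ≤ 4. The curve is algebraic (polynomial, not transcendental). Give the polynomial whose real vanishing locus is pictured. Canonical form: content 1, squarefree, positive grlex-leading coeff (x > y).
2*x*y + y^2 + 3*y

1. The degree is 2 — the shape is more complex than any degree-1 curve.
2. Against the integer gridlines: every point of the x-axis in the box is on the curve; one y-axis crossing is at y = 0.
3. Matching integer coefficients to the picture gives p.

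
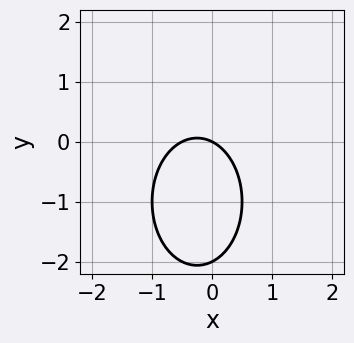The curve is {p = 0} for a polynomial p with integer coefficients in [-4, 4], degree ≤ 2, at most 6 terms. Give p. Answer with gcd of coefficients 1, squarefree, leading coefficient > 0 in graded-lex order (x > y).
(a) deg p = 2. The shape is more complex than any degree-1 curve.
(b) Checking where it meets the axes: the y-axis gridline crossings are at y ∈ {-2, 0}; one x-axis crossing is at x = 0.
(c) These observations pin down the coefficients.

2*x^2 + y^2 + x + 2*y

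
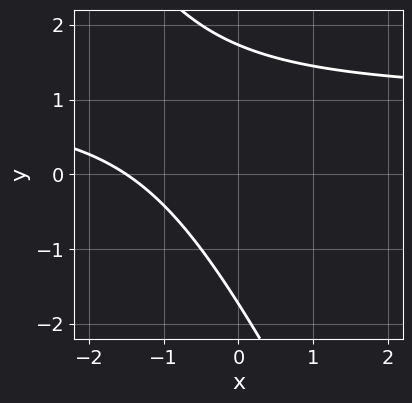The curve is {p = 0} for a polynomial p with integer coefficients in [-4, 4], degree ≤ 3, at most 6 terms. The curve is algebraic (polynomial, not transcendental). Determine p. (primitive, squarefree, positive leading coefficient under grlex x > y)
(a) The degree is 2 — the shape is more complex than any degree-1 curve.
(b) Solving for integer coefficients yields p as stated.

2*x*y + y^2 - 2*x - 3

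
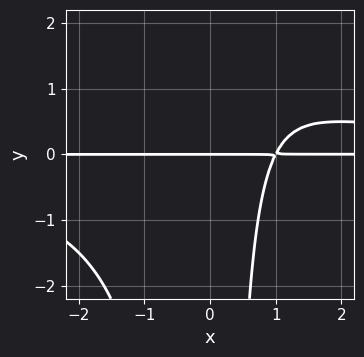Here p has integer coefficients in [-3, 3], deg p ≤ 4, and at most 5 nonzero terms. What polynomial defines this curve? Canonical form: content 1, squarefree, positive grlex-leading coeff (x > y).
x^2*y^2 - 2*x*y + 2*y

First, the degree is 4 — the shape is more complex than any degree-3 curve.
Next, reading off the gridlines: it crosses the y-axis at the gridline y = 0; every point of the x-axis in the box is on the curve.
Finally, putting this together gives p.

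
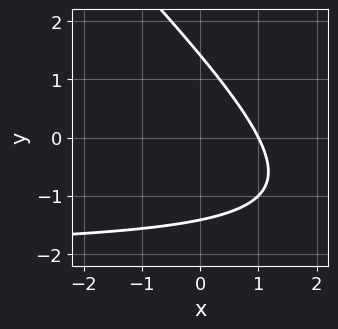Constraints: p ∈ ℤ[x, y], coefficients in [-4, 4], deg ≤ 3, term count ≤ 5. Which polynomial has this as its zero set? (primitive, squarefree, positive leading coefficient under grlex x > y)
First, the degree is 2 — the shape is more complex than any degree-1 curve.
Next, against the integer gridlines: it crosses the x-axis at the gridline x = 1.
Finally, solving for integer coefficients yields p as stated.

x*y + y^2 + 2*x - 2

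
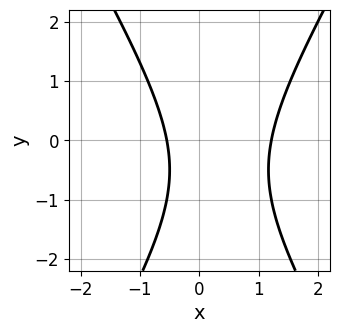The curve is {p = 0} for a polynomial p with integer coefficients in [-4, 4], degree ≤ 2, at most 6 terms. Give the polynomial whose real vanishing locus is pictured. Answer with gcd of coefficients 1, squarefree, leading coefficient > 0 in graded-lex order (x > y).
deg p = 2. A generic line meets the curve in up to 2 points.
Observable constraints: the curve avoids every integer y-axis point in the box.
Fitting integer coefficients to these (and the overall shape) gives p.

3*x^2 - y^2 - 2*x - y - 2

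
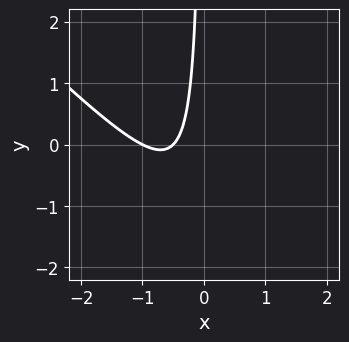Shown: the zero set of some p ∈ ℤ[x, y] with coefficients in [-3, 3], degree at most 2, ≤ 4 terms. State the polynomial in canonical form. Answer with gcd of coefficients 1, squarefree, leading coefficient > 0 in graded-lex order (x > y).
2*x^2 + 2*x*y + 3*x + 1

1. deg p = 2.
2. Reading off the gridlines: it misses every integer gridline on the y-axis; it crosses the x-axis at the gridline x = -1.
3. Solving for integer coefficients yields p as stated.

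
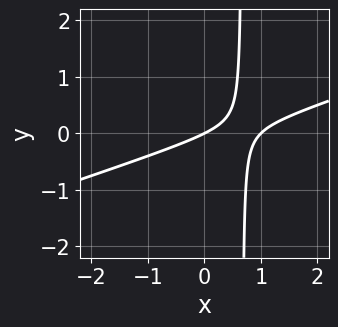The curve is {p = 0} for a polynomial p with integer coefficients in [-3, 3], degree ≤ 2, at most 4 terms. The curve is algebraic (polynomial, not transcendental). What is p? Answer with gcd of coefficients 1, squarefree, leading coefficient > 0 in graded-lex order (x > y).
1. Degree: the shape is more complex than any degree-1 curve, so deg p = 2.
2. Reading off the gridlines: among the integer gridlines, it crosses the x-axis at x ∈ {0, 1}; it meets the y-axis at y = 0 (among the integer gridlines).
3. Together with the visible shape, these determine p as stated.

x^2 - 3*x*y - x + 2*y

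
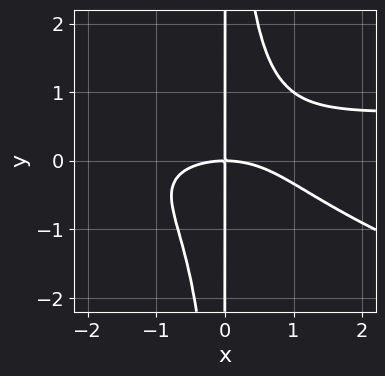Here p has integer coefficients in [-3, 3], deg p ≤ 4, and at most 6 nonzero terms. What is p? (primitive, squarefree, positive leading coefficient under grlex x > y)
x^3*y + 3*x^2*y^2 - x^3 - 3*x*y

First, degree: a generic line meets the curve in up to 4 points, so deg p = 4.
Next, checking where it meets the axes: it crosses the x-axis at the gridline x = 0; every point of the y-axis in the box is on the curve.
Finally, together with the visible shape, these determine p as stated.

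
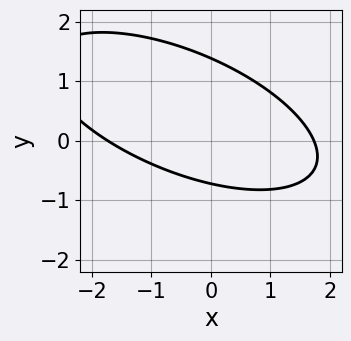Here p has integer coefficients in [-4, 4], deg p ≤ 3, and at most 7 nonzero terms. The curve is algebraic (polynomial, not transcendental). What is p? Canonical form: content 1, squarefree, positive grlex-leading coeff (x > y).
deg p = 2. The shape is more complex than any degree-1 curve.
Putting this together gives p.

x^2 + 2*x*y + 3*y^2 - 2*y - 3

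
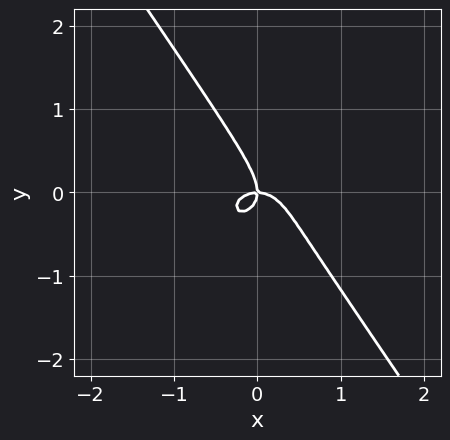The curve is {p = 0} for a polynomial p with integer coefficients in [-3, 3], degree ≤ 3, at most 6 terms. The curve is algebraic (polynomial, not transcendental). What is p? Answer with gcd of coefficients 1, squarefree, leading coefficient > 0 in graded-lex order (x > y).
1. The degree is 3 — the shape is more complex than any degree-2 curve.
2. Reading off the gridlines: it meets the y-axis at y = 0 (among the integer gridlines); one x-axis crossing is at x = 0.
3. Assembling these constraints gives the stated polynomial.

3*x^3 + 3*x*y^2 + 3*y^3 + 2*x*y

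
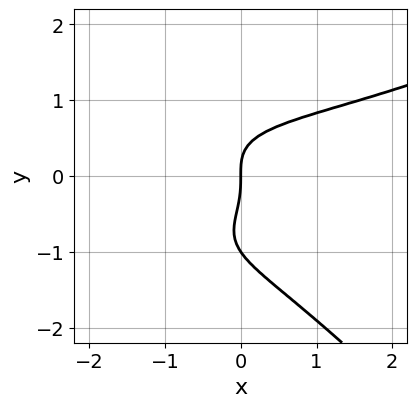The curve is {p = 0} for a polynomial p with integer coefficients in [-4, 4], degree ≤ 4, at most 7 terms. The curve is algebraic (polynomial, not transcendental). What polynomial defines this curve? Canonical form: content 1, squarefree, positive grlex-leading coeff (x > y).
x^2*y^2 - x*y^3 - 2*y^4 - 2*y^3 + 2*x

The degree is 4 — the shape is more complex than any degree-3 curve.
Observable constraints: one x-axis crossing is at x = 0; the y-axis gridline crossings are at y ∈ {-1, 0}.
The integer polynomial consistent with all of this is the stated p.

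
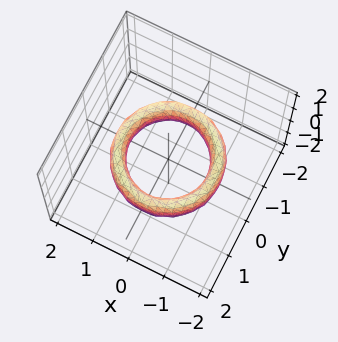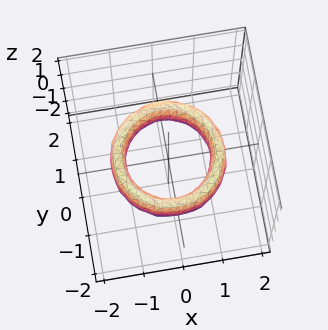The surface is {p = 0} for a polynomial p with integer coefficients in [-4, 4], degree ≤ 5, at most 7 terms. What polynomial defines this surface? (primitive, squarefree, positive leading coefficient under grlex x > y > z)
x^4 + 2*x^2*y^2 + y^4 - 3*x^2 - 3*y^2 + z^2 + 2

First, the degree is 4 — the shape is more complex than any degree-3 surface.
Next, symmetries: every cross-section ⟂ z is a circle, so x, y appear only via x² + y².
Next, observable constraints: the x-axis gridline crossings are at x ∈ {-1, 1}; a circular section at z = 0 has radius exactly 1; the y-axis gridline crossings are at y ∈ {-1, 1}.
Finally, together with the visible shape, these determine p as stated.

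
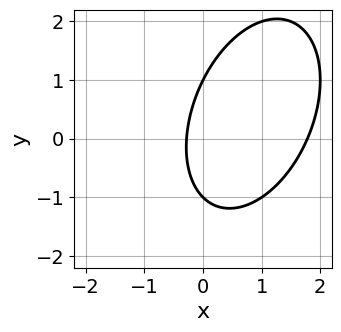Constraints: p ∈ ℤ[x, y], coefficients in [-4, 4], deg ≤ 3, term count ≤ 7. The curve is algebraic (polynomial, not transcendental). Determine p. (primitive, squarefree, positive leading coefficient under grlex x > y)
2*x^2 - x*y + y^2 - 3*x - 1

First, degree: a generic line meets the curve in up to 2 points, so deg p = 2.
Then, from the visible intercepts: among the integer gridlines, it crosses the y-axis at y ∈ {-1, 1}.
Finally, matching integer coefficients to the picture gives p.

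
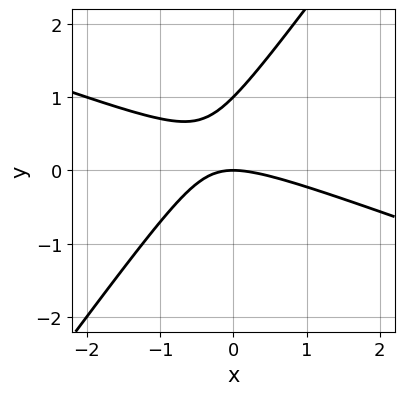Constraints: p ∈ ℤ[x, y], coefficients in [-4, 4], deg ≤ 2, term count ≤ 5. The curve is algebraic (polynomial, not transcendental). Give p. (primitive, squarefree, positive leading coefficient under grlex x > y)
First, deg p = 2. A generic line meets the curve in up to 2 points.
Then, checking where it meets the axes: among the integer gridlines, it crosses the y-axis at y ∈ {0, 1}; one x-axis crossing is at x = 0.
Finally, fitting integer coefficients to these (and the overall shape) gives p.

x^2 + 2*x*y - 2*y^2 + 2*y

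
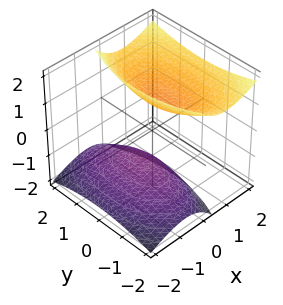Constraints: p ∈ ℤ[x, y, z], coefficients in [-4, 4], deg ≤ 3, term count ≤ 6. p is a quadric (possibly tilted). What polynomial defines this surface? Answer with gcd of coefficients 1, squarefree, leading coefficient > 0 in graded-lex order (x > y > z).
3*x^2 - 3*x*z + y^2 - 2*z^2 + 2

1. There are 2 components.
2. deg p = 2.
3. From the axis intercepts and sections: it misses every integer gridline on the y-axis; the z-axis gridline crossings are at z ∈ {-1, 1}; no x-intercept at any integer in the box.
4. These observations pin down the coefficients.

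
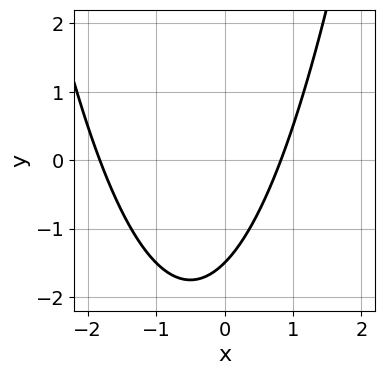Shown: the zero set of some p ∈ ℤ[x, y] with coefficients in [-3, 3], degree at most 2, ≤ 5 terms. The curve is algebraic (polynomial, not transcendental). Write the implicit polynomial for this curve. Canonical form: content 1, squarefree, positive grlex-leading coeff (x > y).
Degree: the shape is more complex than any degree-1 curve, so deg p = 2.
Solving for integer coefficients yields p as stated.

2*x^2 + 2*x - 2*y - 3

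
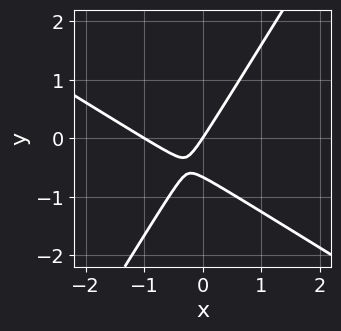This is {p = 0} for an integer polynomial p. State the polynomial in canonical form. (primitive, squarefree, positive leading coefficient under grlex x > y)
3*x^2 + 3*x*y - 3*y^2 + 3*x - 2*y

1. The degree is 2 — a generic line meets the curve in up to 2 points.
2. Against the integer gridlines: the x-axis gridline crossings are at x ∈ {-1, 0}; it crosses the y-axis at the gridline y = 0.
3. Putting this together gives p.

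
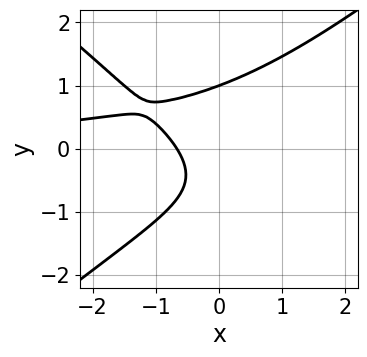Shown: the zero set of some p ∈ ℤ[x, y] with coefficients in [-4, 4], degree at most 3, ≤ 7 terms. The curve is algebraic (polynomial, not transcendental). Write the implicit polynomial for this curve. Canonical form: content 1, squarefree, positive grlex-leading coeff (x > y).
1. deg p = 3. No degree-2 curve has this shape.
2. Checking where it meets the axes: one y-axis crossing is at y = 1.
3. These observations pin down the coefficients.

2*x^2*y - 3*y^3 + 3*x + y + 2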